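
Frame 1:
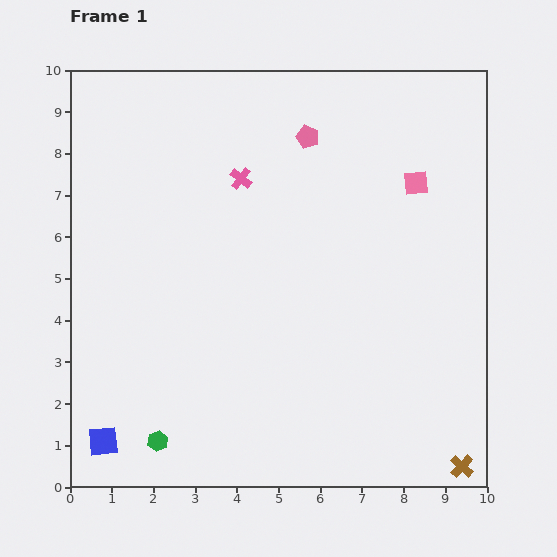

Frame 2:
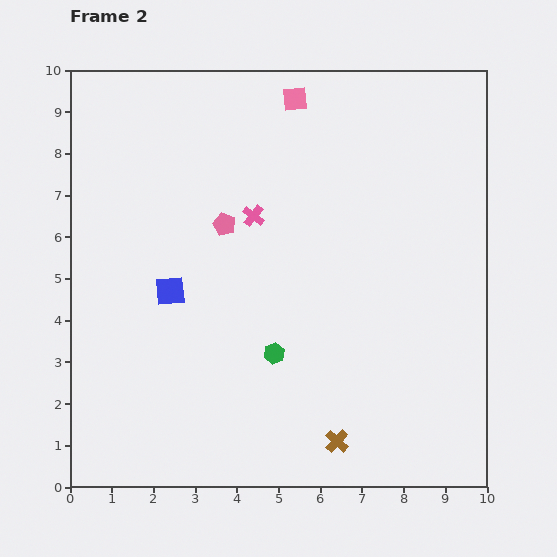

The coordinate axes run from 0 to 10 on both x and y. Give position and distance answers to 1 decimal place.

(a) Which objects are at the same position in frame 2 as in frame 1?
none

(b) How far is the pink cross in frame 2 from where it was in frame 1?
0.9

The pink cross moved from (4.1, 7.4) to (4.4, 6.5), a distance of √(0.3² + 0.9²) ≈ 0.9.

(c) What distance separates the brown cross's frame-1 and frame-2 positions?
3.1

The brown cross moved from (9.4, 0.5) to (6.4, 1.1), a distance of √(3.0² + 0.6²) ≈ 3.1.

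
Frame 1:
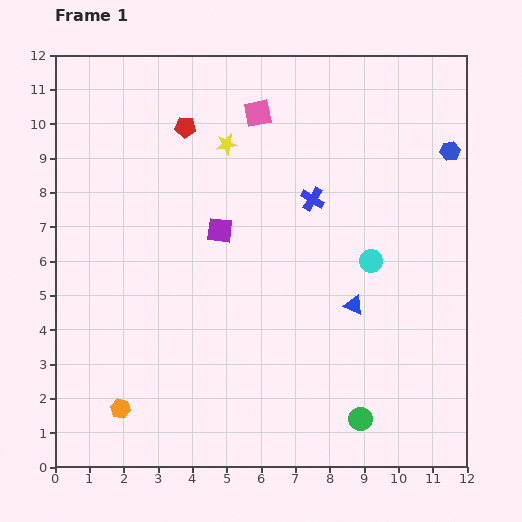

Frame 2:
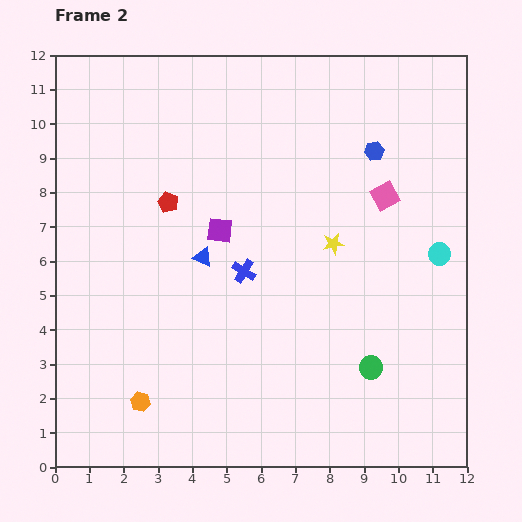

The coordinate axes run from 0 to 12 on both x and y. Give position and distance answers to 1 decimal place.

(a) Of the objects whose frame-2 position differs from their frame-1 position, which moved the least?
the orange hexagon

(moved 0.6)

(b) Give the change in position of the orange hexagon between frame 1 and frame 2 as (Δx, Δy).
(0.6, 0.2)

The orange hexagon was at (1.9, 1.7) in frame 1 and (2.5, 1.9) in frame 2.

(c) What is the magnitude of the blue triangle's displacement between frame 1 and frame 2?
4.6

The blue triangle moved from (8.7, 4.7) to (4.3, 6.1), a distance of √(4.4² + 1.4²) ≈ 4.6.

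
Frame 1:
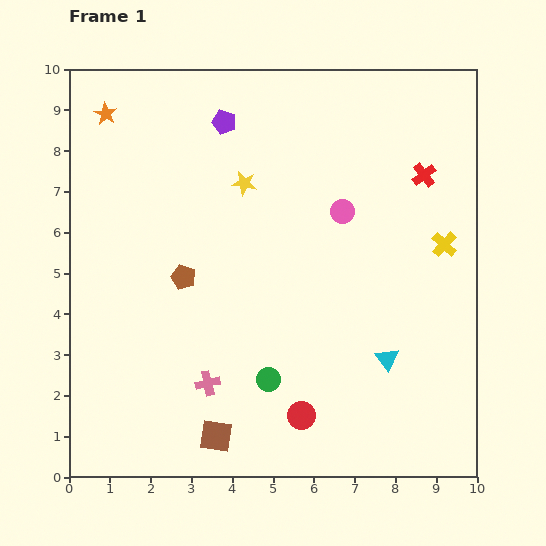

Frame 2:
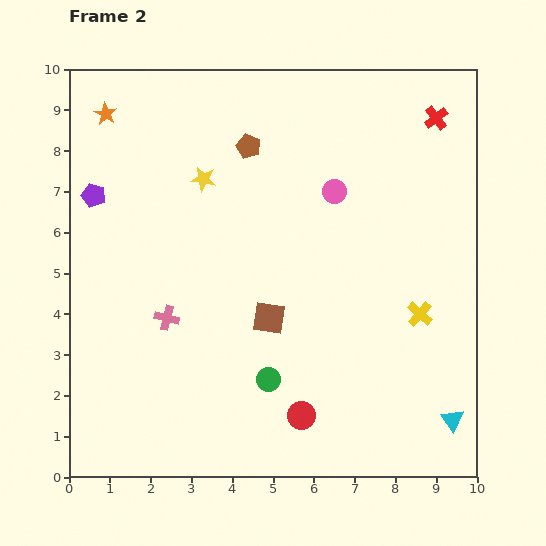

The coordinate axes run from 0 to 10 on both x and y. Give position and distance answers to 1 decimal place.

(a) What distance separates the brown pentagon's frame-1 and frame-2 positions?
3.6

The brown pentagon moved from (2.8, 4.9) to (4.4, 8.1), a distance of √(1.6² + 3.2²) ≈ 3.6.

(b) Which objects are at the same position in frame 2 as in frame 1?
the red circle, the orange star, the green circle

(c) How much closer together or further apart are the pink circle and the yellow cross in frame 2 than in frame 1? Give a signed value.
+1.1

Distance in frame 1: 2.6. Distance in frame 2: 3.7.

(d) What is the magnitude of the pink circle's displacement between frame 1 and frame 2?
0.5

The pink circle moved from (6.7, 6.5) to (6.5, 7.0), a distance of √(0.2² + 0.5²) ≈ 0.5.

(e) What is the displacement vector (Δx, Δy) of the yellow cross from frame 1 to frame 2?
(-0.6, -1.7)

The yellow cross was at (9.2, 5.7) in frame 1 and (8.6, 4.0) in frame 2.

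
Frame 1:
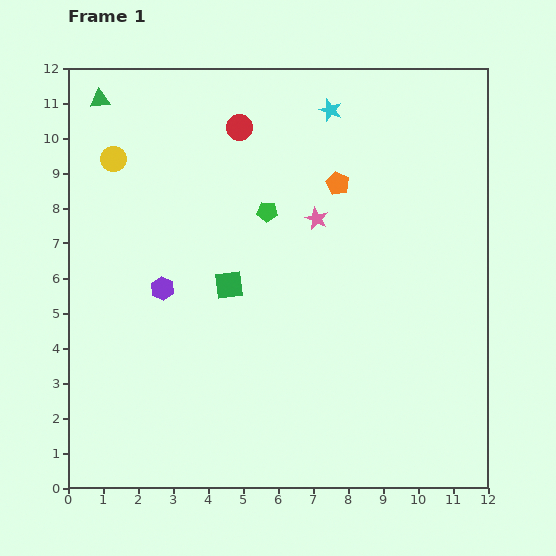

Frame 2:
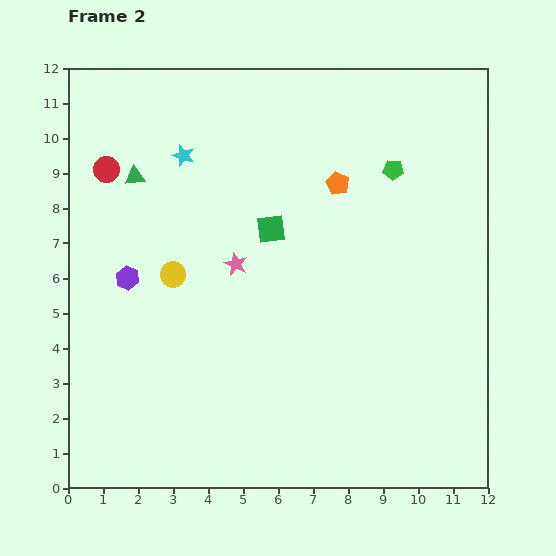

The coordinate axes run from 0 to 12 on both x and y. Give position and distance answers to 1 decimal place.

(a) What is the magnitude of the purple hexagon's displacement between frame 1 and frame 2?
1.0

The purple hexagon moved from (2.7, 5.7) to (1.7, 6.0), a distance of √(1.0² + 0.3²) ≈ 1.0.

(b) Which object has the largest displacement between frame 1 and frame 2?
the cyan star

(moved 4.4; next 4.0)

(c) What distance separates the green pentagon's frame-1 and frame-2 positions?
3.8

The green pentagon moved from (5.7, 7.9) to (9.3, 9.1), a distance of √(3.6² + 1.2²) ≈ 3.8.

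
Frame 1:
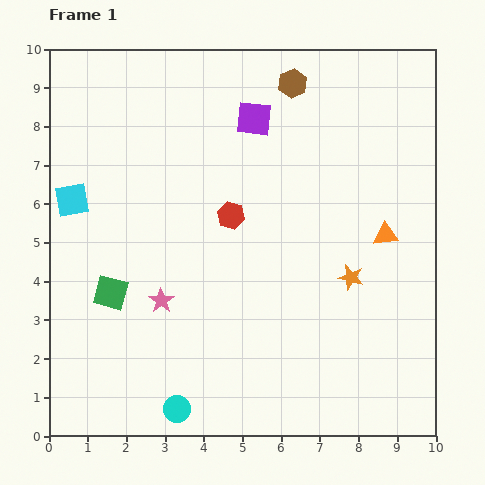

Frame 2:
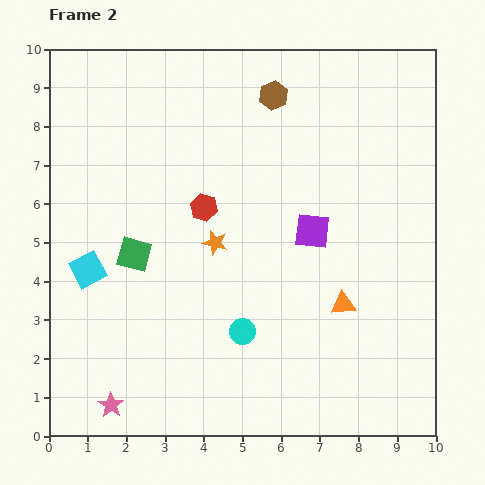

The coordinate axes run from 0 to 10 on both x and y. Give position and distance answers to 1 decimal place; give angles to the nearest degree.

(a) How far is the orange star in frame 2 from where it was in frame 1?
3.6

The orange star moved from (7.8, 4.1) to (4.3, 5.0), a distance of √(3.5² + 0.9²) ≈ 3.6.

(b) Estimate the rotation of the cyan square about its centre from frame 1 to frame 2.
18° counter-clockwise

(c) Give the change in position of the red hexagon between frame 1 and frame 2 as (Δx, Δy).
(-0.7, 0.2)

The red hexagon was at (4.7, 5.7) in frame 1 and (4.0, 5.9) in frame 2.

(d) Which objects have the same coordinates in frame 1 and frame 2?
none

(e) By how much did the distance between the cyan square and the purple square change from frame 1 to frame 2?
+0.8

Distance in frame 1: 5.1. Distance in frame 2: 5.9.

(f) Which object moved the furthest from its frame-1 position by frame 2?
the orange star

(moved 3.6; next 3.3)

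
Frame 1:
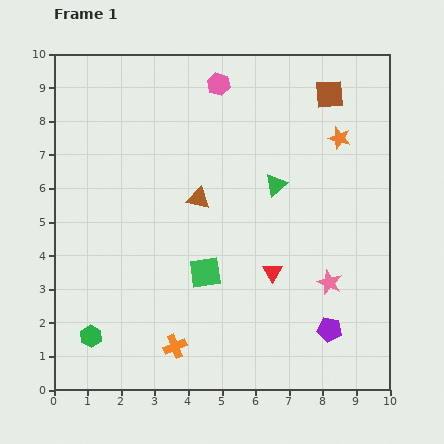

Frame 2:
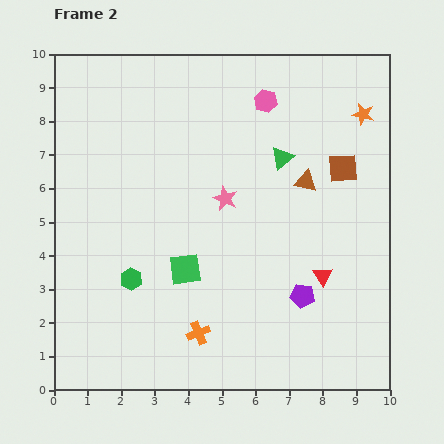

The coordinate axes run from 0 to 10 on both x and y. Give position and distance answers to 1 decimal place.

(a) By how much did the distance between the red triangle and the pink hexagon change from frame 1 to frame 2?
-0.3

Distance in frame 1: 5.8. Distance in frame 2: 5.5.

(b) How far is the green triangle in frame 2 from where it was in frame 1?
0.8

The green triangle moved from (6.6, 6.1) to (6.8, 6.9), a distance of √(0.2² + 0.8²) ≈ 0.8.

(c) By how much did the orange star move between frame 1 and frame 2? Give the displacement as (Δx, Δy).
(0.7, 0.7)

The orange star was at (8.5, 7.5) in frame 1 and (9.2, 8.2) in frame 2.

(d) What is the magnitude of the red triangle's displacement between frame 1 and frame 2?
1.5

The red triangle moved from (6.5, 3.5) to (8.0, 3.4), a distance of √(1.5² + 0.1²) ≈ 1.5.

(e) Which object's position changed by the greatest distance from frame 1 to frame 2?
the pink star

(moved 4.0; next 3.2)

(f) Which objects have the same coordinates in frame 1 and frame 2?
none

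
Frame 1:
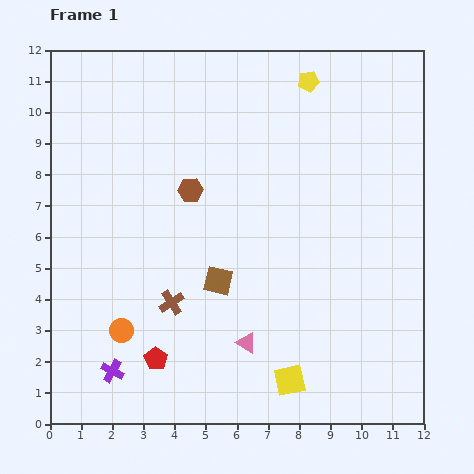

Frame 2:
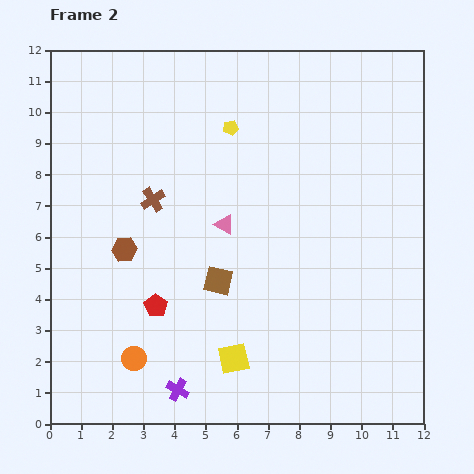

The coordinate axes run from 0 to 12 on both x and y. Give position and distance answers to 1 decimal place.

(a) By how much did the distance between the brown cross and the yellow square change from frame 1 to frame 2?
+1.2

Distance in frame 1: 4.5. Distance in frame 2: 5.7.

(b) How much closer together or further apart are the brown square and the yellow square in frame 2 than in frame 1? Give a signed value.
-1.4

Distance in frame 1: 3.9. Distance in frame 2: 2.5.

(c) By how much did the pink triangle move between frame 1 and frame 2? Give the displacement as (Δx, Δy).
(-0.7, 3.8)

The pink triangle was at (6.3, 2.6) in frame 1 and (5.6, 6.4) in frame 2.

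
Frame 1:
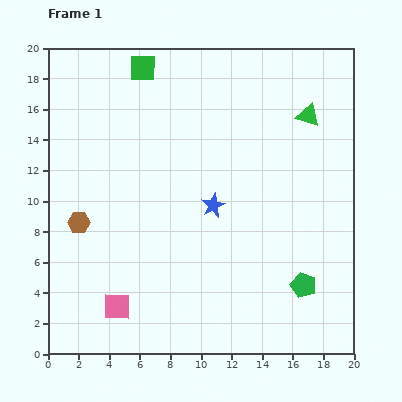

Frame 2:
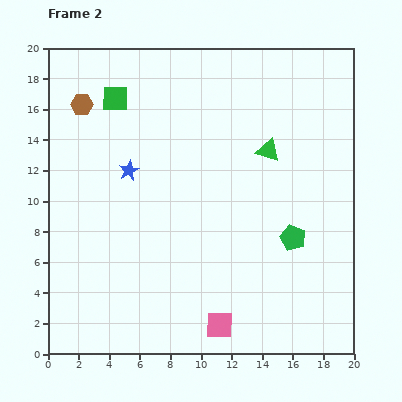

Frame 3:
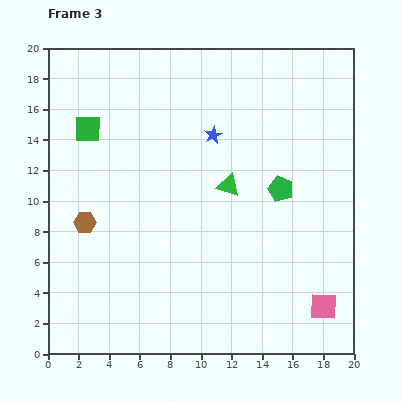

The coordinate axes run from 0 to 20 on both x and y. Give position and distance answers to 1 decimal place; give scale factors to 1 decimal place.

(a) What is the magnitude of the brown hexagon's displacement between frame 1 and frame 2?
7.7

The brown hexagon moved from (2.0, 8.6) to (2.2, 16.3), a distance of √(0.2² + 7.7²) ≈ 7.7.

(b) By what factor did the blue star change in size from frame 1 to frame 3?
0.7×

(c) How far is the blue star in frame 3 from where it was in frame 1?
4.6

The blue star moved from (10.8, 9.7) to (10.8, 14.3), a distance of √(0.0² + 4.6²) ≈ 4.6.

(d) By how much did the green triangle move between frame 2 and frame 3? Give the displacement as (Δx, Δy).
(-2.6, -2.3)

The green triangle was at (14.4, 13.3) in frame 2 and (11.8, 11.0) in frame 3.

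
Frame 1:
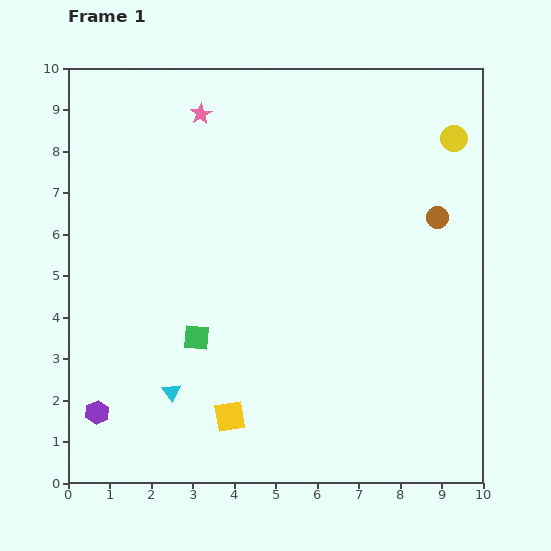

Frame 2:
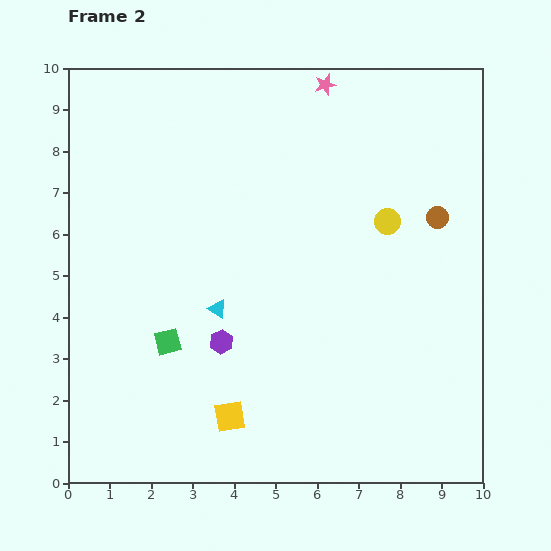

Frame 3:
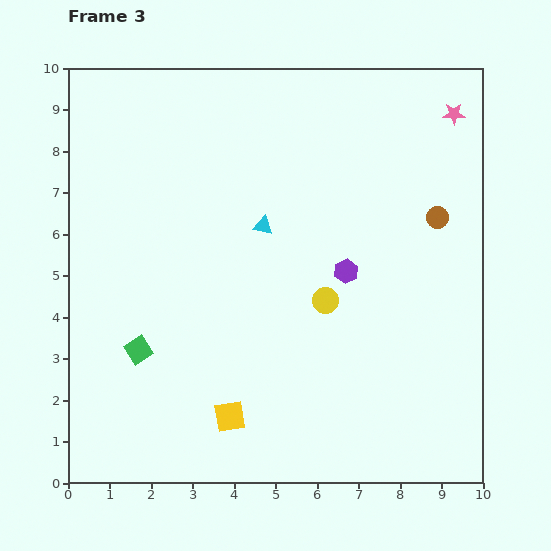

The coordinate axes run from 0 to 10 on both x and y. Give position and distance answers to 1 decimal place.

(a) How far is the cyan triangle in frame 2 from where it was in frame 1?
2.3

The cyan triangle moved from (2.5, 2.2) to (3.6, 4.2), a distance of √(1.1² + 2.0²) ≈ 2.3.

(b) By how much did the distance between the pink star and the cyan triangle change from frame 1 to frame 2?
-0.7

Distance in frame 1: 6.7. Distance in frame 2: 6.0.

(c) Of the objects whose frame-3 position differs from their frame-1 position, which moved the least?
the green square

(moved 1.4)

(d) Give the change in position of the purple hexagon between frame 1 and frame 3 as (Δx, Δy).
(6.0, 3.4)

The purple hexagon was at (0.7, 1.7) in frame 1 and (6.7, 5.1) in frame 3.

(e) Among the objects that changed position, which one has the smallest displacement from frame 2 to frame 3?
the green square

(moved 0.7)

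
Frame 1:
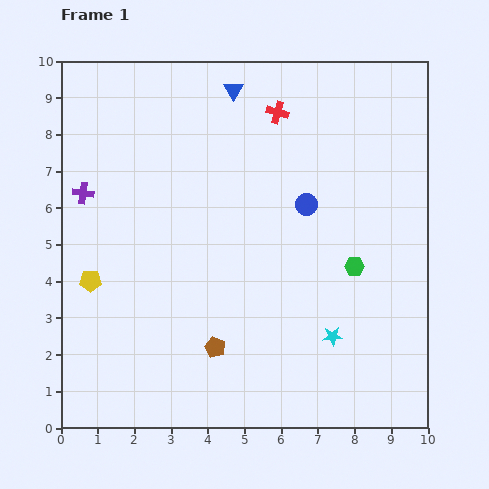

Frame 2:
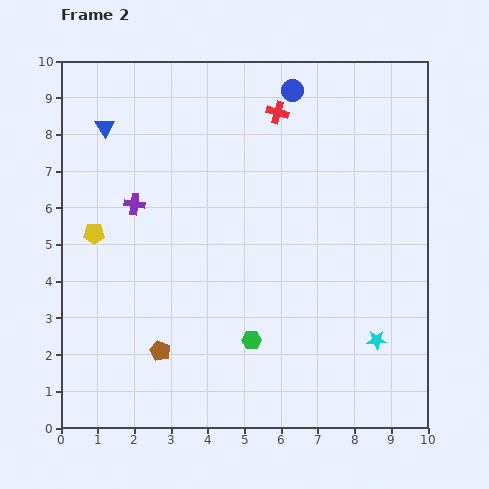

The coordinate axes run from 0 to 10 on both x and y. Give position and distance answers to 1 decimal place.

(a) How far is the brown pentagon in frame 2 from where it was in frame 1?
1.5

The brown pentagon moved from (4.2, 2.2) to (2.7, 2.1), a distance of √(1.5² + 0.1²) ≈ 1.5.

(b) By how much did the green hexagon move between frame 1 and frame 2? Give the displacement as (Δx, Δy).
(-2.8, -2.0)

The green hexagon was at (8.0, 4.4) in frame 1 and (5.2, 2.4) in frame 2.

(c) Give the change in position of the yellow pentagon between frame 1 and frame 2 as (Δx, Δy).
(0.1, 1.3)

The yellow pentagon was at (0.8, 4.0) in frame 1 and (0.9, 5.3) in frame 2.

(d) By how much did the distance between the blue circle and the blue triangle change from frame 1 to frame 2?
+1.5

Distance in frame 1: 3.7. Distance in frame 2: 5.2.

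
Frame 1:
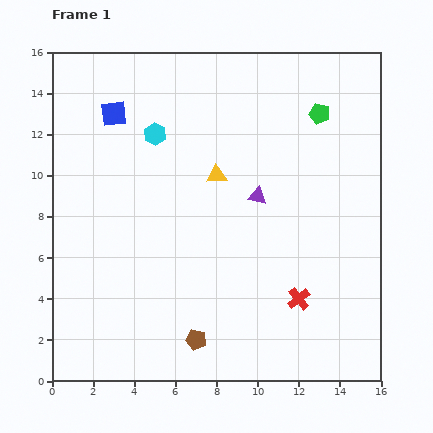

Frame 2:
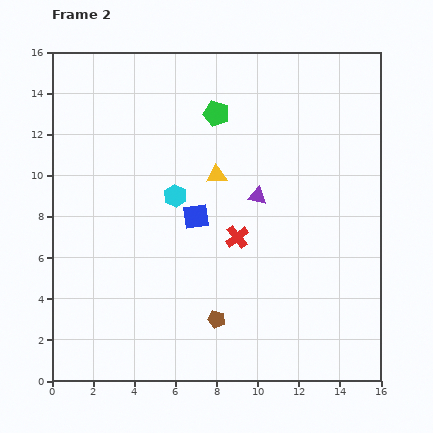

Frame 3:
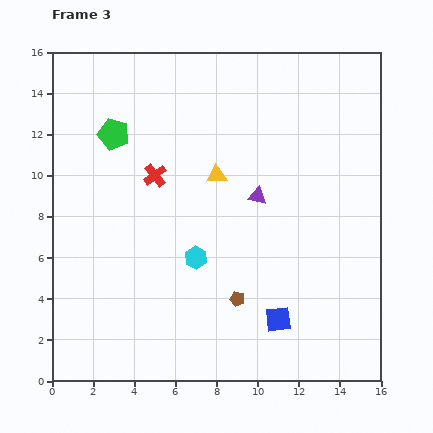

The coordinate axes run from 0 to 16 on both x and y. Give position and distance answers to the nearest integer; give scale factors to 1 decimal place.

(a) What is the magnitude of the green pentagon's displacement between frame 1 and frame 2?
5

The green pentagon moved from (13, 13) to (8, 13), a distance of √(5² + 0²) ≈ 5.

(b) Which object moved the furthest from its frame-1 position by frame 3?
the blue square

(moved 13; next 10)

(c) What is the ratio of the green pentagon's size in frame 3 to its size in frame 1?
1.5×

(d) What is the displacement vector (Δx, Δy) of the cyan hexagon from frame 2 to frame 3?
(1, -3)

The cyan hexagon was at (6, 9) in frame 2 and (7, 6) in frame 3.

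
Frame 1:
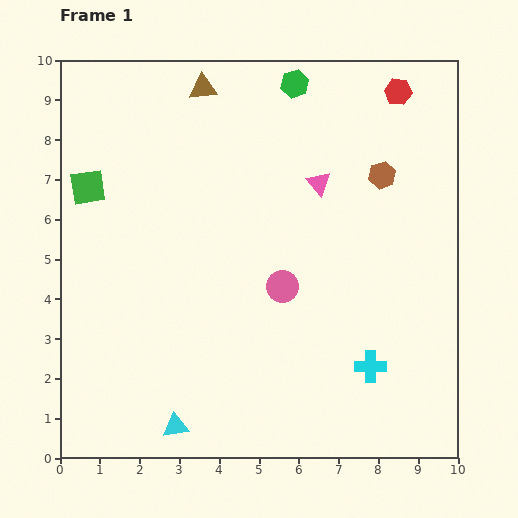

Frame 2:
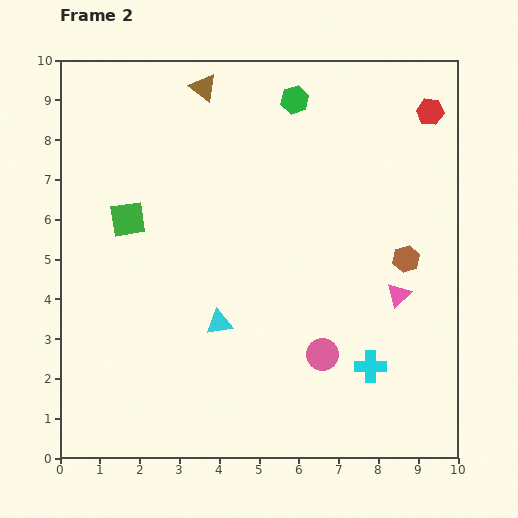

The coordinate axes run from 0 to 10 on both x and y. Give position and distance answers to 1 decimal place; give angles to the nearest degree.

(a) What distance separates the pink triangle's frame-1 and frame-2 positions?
3.4

The pink triangle moved from (6.5, 6.9) to (8.5, 4.1), a distance of √(2.0² + 2.8²) ≈ 3.4.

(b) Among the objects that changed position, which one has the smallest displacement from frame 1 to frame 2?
the green hexagon

(moved 0.4)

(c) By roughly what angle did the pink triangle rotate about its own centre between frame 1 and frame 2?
29° clockwise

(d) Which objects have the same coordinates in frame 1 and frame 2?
the cyan cross, the brown triangle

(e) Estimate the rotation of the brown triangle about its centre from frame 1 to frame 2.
42° clockwise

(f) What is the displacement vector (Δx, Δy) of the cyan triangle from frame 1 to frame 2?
(1.1, 2.6)

The cyan triangle was at (2.9, 0.8) in frame 1 and (4.0, 3.4) in frame 2.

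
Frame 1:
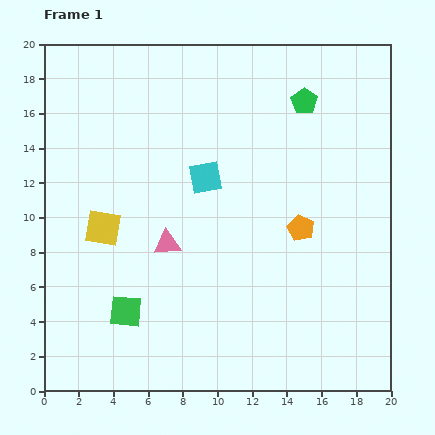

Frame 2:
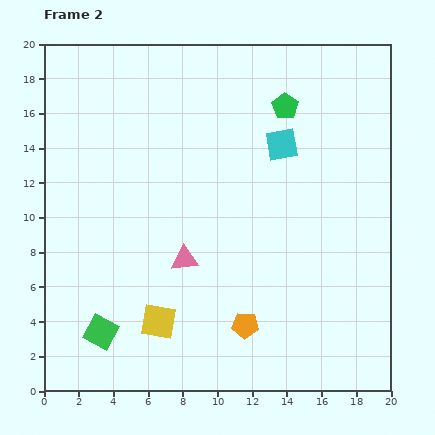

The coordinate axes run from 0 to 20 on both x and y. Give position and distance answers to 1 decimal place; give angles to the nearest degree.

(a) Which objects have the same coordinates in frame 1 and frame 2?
none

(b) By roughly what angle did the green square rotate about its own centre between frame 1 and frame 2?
23° clockwise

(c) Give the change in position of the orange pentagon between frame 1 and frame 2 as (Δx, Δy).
(-3.2, -5.6)

The orange pentagon was at (14.8, 9.4) in frame 1 and (11.6, 3.8) in frame 2.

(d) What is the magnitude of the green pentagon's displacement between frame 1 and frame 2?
1.1

The green pentagon moved from (15.0, 16.7) to (13.9, 16.4), a distance of √(1.1² + 0.3²) ≈ 1.1.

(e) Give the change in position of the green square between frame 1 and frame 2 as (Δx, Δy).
(-1.4, -1.2)

The green square was at (4.7, 4.6) in frame 1 and (3.3, 3.4) in frame 2.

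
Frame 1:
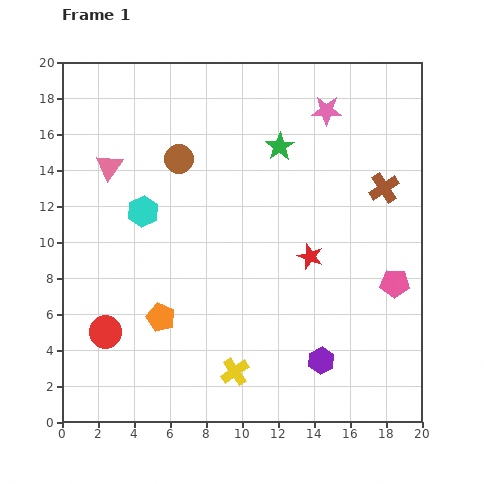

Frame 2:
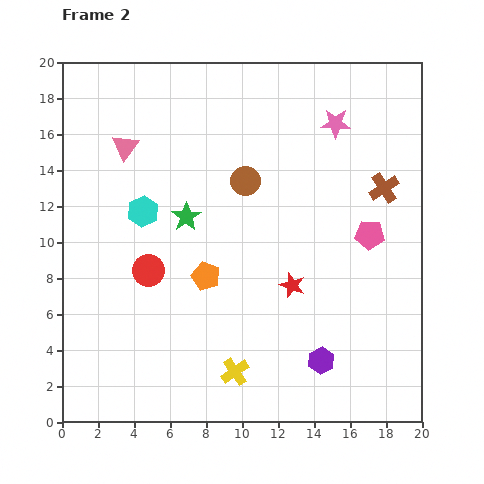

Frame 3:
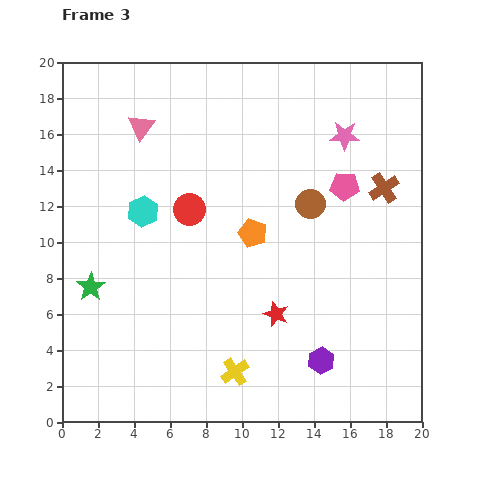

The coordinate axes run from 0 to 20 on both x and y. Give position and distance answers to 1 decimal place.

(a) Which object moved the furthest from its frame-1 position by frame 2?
the green star

(moved 6.5; next 4.2)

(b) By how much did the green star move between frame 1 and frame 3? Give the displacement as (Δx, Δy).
(-10.5, -7.8)

The green star was at (12.1, 15.3) in frame 1 and (1.6, 7.5) in frame 3.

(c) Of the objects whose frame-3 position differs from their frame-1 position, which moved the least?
the pink star

(moved 1.7)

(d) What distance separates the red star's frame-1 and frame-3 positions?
3.7

The red star moved from (13.8, 9.2) to (11.9, 6.0), a distance of √(1.9² + 3.2²) ≈ 3.7.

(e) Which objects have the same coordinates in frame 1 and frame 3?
the yellow cross, the cyan hexagon, the brown cross, the purple hexagon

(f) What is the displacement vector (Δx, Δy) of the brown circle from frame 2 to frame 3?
(3.6, -1.3)

The brown circle was at (10.2, 13.4) in frame 2 and (13.8, 12.1) in frame 3.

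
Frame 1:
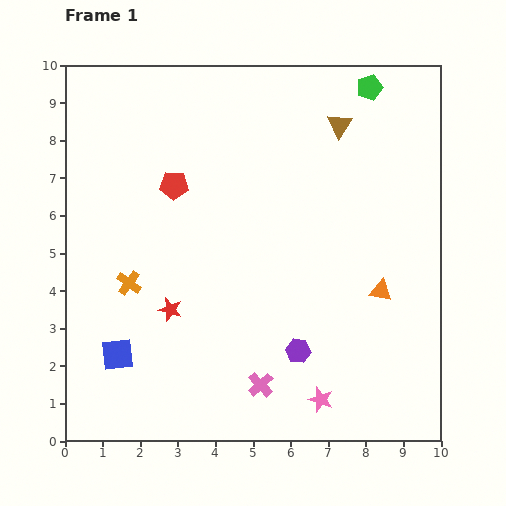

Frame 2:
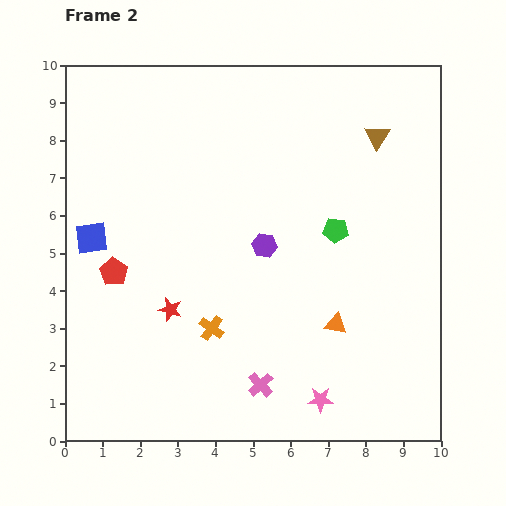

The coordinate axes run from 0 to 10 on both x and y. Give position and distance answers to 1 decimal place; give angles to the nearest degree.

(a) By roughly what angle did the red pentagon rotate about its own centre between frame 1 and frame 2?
28° clockwise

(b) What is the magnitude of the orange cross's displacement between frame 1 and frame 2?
2.5

The orange cross moved from (1.7, 4.2) to (3.9, 3.0), a distance of √(2.2² + 1.2²) ≈ 2.5.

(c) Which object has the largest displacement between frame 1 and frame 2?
the green pentagon

(moved 3.9; next 3.2)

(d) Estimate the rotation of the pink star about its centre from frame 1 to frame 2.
17° counter-clockwise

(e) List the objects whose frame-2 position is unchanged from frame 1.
the pink cross, the pink star, the red star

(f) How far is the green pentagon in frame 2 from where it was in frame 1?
3.9

The green pentagon moved from (8.1, 9.4) to (7.2, 5.6), a distance of √(0.9² + 3.8²) ≈ 3.9.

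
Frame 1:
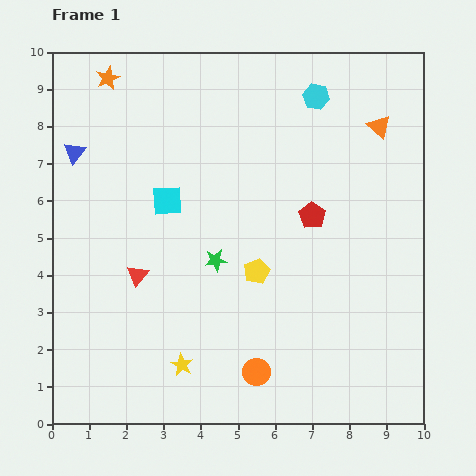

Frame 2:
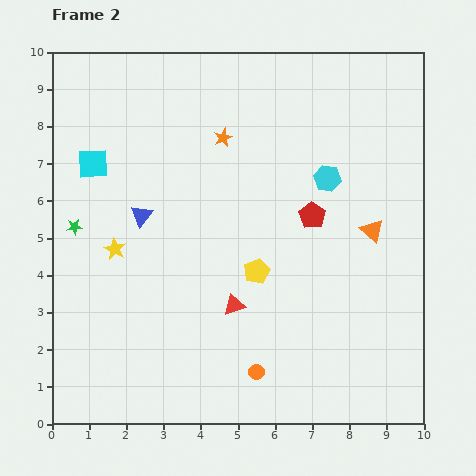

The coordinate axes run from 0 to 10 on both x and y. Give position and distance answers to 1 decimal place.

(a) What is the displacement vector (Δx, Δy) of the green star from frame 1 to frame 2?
(-3.8, 0.9)

The green star was at (4.4, 4.4) in frame 1 and (0.6, 5.3) in frame 2.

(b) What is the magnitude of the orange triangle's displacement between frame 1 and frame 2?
2.8

The orange triangle moved from (8.8, 8.0) to (8.6, 5.2), a distance of √(0.2² + 2.8²) ≈ 2.8.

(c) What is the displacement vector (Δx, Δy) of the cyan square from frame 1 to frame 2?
(-2.0, 1.0)

The cyan square was at (3.1, 6.0) in frame 1 and (1.1, 7.0) in frame 2.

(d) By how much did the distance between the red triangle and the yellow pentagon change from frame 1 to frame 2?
-2.1

Distance in frame 1: 3.2. Distance in frame 2: 1.1.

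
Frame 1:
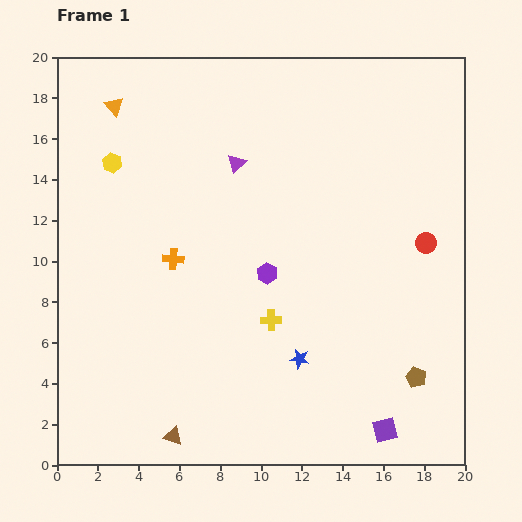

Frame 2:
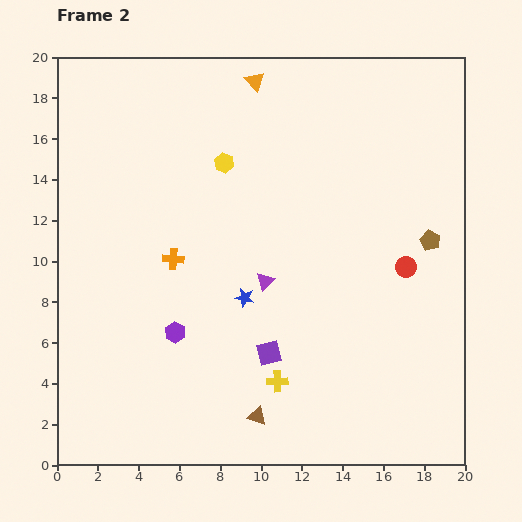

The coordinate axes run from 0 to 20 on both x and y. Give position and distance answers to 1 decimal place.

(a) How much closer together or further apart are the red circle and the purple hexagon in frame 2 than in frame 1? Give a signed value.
+3.8

Distance in frame 1: 7.9. Distance in frame 2: 11.7.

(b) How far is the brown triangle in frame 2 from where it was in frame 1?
4.2

The brown triangle moved from (5.7, 1.4) to (9.8, 2.4), a distance of √(4.1² + 1.0²) ≈ 4.2.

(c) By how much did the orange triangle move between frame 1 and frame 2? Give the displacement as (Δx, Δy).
(6.9, 1.2)

The orange triangle was at (2.8, 17.6) in frame 1 and (9.7, 18.8) in frame 2.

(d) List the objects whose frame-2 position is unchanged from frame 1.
the orange cross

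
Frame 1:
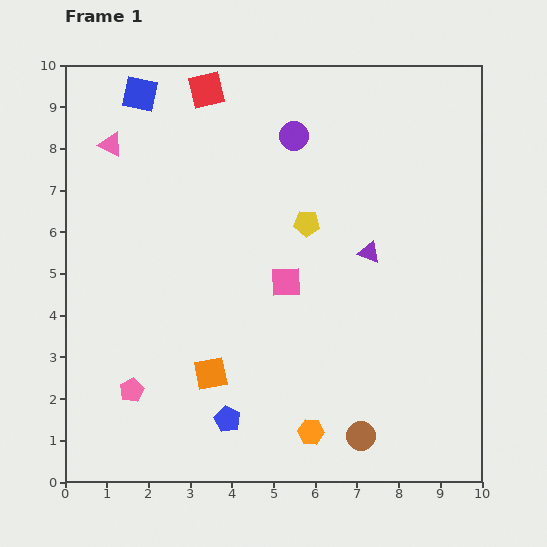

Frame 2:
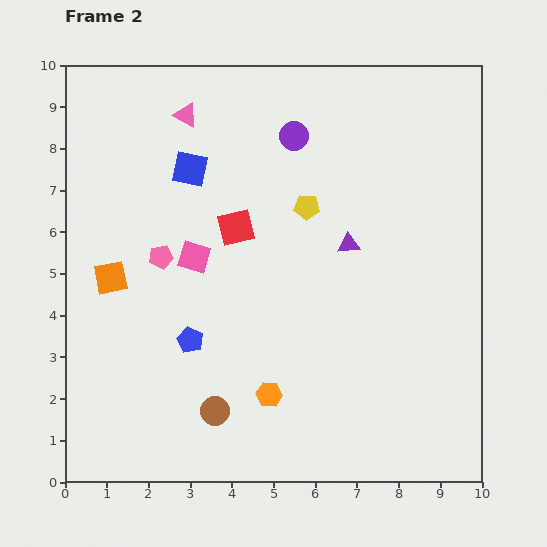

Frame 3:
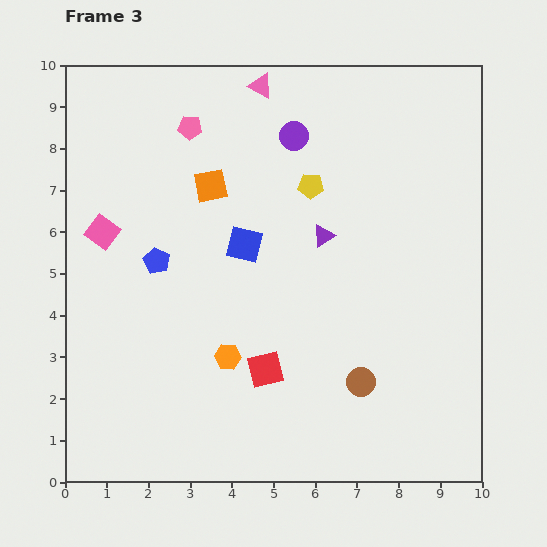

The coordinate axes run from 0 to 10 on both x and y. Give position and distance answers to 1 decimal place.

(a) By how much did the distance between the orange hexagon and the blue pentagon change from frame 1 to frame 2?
+0.3

Distance in frame 1: 2.0. Distance in frame 2: 2.3.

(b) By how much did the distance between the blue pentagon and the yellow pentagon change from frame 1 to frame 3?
-1.0

Distance in frame 1: 5.1. Distance in frame 3: 4.1.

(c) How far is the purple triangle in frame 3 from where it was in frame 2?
0.6

The purple triangle moved from (6.8, 5.7) to (6.2, 5.9), a distance of √(0.6² + 0.2²) ≈ 0.6.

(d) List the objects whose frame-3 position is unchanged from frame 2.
the purple circle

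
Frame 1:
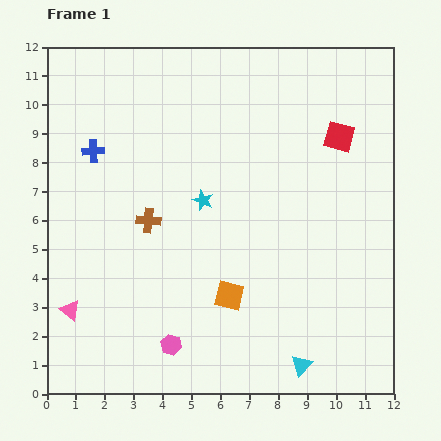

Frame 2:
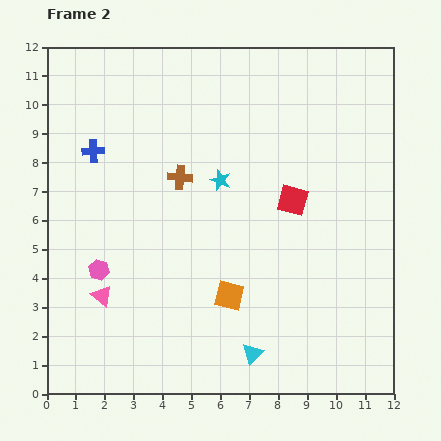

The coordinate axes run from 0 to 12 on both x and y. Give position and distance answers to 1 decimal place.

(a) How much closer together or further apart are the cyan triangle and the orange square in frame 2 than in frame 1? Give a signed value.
-1.3

Distance in frame 1: 3.5. Distance in frame 2: 2.2.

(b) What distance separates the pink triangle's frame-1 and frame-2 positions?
1.2

The pink triangle moved from (0.8, 2.9) to (1.9, 3.4), a distance of √(1.1² + 0.5²) ≈ 1.2.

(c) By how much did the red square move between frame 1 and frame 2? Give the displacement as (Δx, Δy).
(-1.6, -2.2)

The red square was at (10.1, 8.9) in frame 1 and (8.5, 6.7) in frame 2.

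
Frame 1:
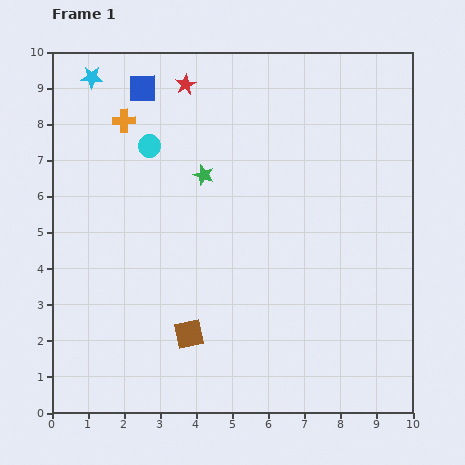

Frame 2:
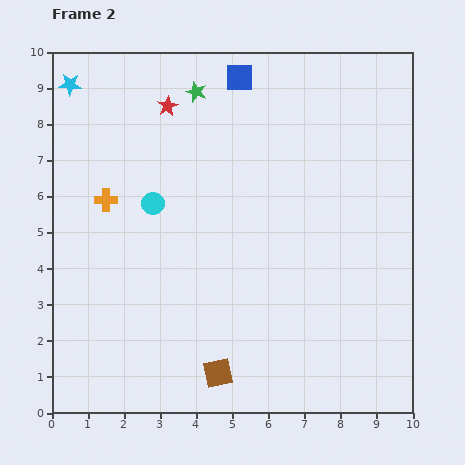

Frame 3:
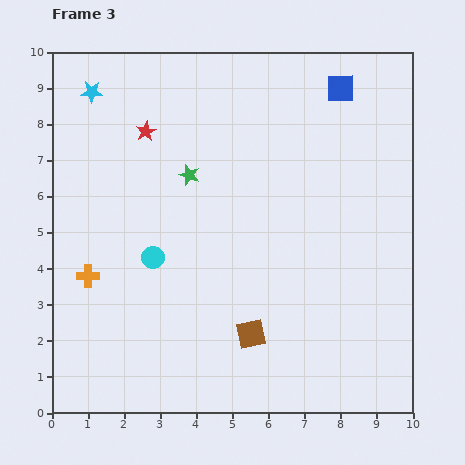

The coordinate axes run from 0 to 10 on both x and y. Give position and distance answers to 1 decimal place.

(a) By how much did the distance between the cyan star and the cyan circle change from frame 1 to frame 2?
+1.5

Distance in frame 1: 2.5. Distance in frame 2: 4.0.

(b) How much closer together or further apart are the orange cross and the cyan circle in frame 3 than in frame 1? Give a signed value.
+0.9

Distance in frame 1: 1.0. Distance in frame 3: 1.9.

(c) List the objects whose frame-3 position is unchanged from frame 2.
none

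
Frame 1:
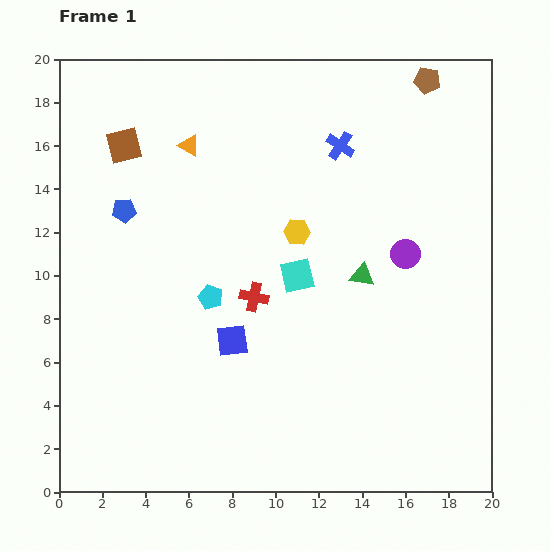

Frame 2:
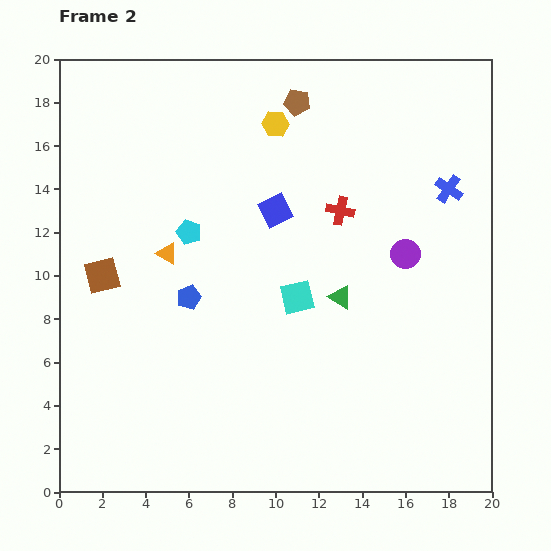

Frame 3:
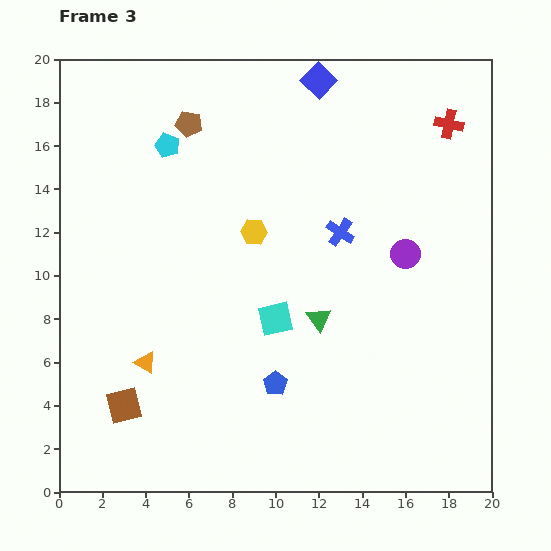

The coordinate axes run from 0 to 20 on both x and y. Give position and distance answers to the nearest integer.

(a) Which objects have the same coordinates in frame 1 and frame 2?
the purple circle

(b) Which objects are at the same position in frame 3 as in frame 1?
the purple circle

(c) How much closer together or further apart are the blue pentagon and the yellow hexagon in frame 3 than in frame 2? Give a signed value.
-2

Distance in frame 2: 9. Distance in frame 3: 7.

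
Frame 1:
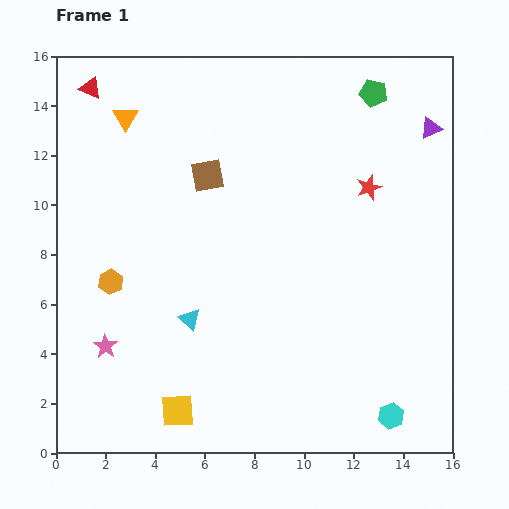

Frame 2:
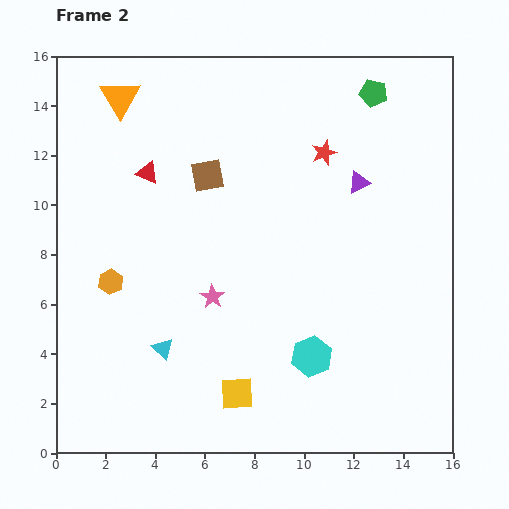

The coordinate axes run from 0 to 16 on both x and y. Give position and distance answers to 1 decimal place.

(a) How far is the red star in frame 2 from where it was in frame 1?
2.3

The red star moved from (12.6, 10.7) to (10.8, 12.1), a distance of √(1.8² + 1.4²) ≈ 2.3.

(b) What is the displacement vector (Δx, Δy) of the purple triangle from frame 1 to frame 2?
(-2.9, -2.2)

The purple triangle was at (15.1, 13.1) in frame 1 and (12.2, 10.9) in frame 2.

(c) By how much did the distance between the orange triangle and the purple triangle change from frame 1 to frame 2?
-2.1

Distance in frame 1: 12.3. Distance in frame 2: 10.2.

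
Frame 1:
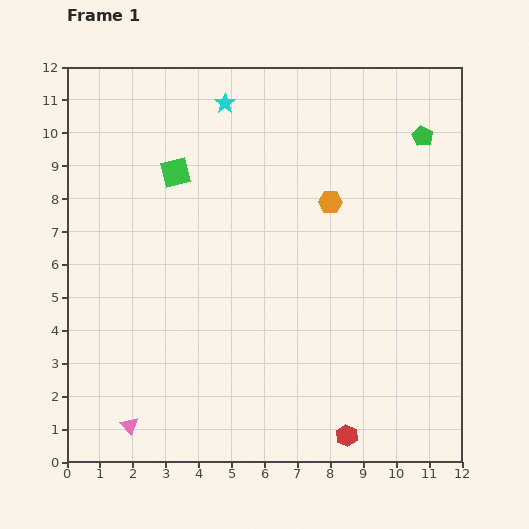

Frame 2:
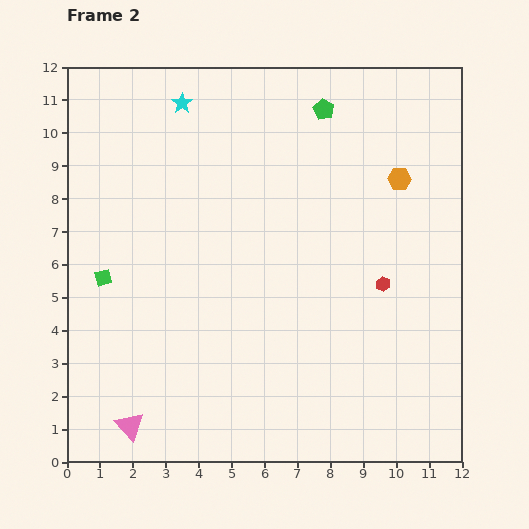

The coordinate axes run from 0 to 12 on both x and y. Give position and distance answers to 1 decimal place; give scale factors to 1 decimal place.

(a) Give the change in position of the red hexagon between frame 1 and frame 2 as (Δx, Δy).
(1.1, 4.6)

The red hexagon was at (8.5, 0.8) in frame 1 and (9.6, 5.4) in frame 2.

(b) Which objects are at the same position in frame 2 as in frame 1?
the pink triangle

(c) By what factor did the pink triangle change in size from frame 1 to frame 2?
1.7×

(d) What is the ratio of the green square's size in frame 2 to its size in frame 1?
0.6×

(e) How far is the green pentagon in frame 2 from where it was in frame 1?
3.1

The green pentagon moved from (10.8, 9.9) to (7.8, 10.7), a distance of √(3.0² + 0.8²) ≈ 3.1.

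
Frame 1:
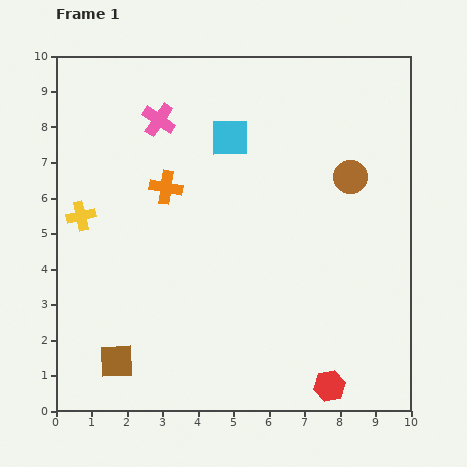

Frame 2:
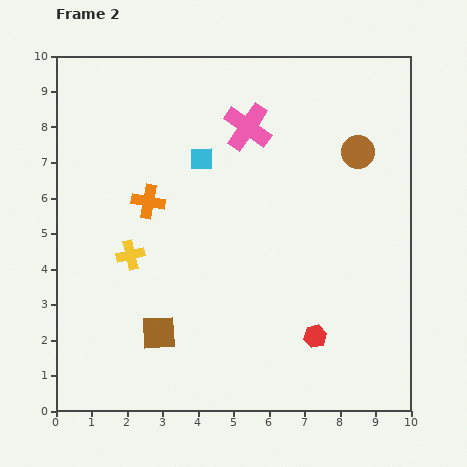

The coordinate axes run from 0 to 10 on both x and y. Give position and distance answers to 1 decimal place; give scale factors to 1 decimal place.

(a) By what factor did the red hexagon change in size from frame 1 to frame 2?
0.7×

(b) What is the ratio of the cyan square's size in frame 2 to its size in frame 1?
0.6×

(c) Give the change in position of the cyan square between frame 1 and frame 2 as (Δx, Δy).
(-0.8, -0.6)

The cyan square was at (4.9, 7.7) in frame 1 and (4.1, 7.1) in frame 2.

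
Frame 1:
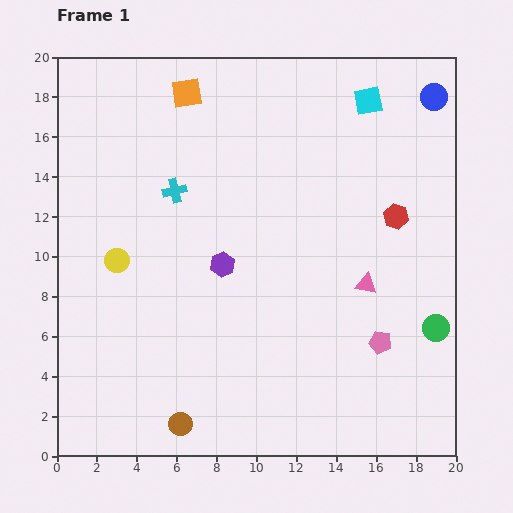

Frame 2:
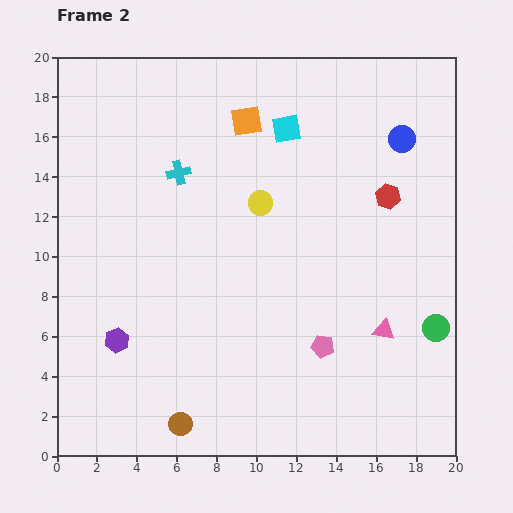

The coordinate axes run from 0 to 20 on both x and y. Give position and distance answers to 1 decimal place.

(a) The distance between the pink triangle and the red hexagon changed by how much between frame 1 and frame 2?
+3.0

Distance in frame 1: 3.7. Distance in frame 2: 6.7.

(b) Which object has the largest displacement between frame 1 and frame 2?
the yellow circle

(moved 7.8; next 6.5)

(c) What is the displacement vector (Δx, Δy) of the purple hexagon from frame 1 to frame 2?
(-5.3, -3.8)

The purple hexagon was at (8.3, 9.6) in frame 1 and (3.0, 5.8) in frame 2.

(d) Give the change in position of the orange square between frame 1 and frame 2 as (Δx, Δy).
(3.0, -1.4)

The orange square was at (6.5, 18.2) in frame 1 and (9.5, 16.8) in frame 2.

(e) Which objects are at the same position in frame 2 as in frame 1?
the brown circle, the green circle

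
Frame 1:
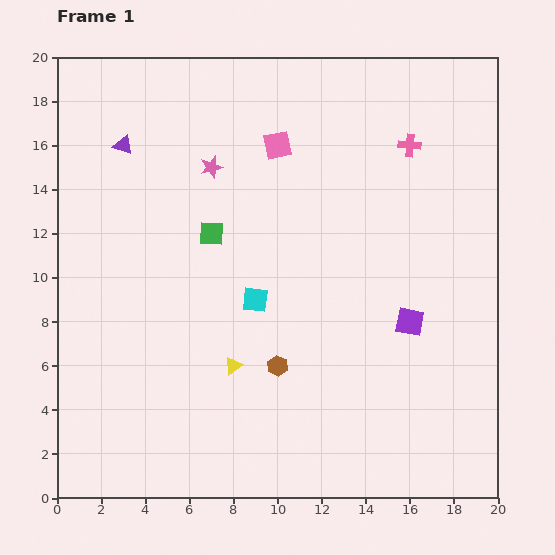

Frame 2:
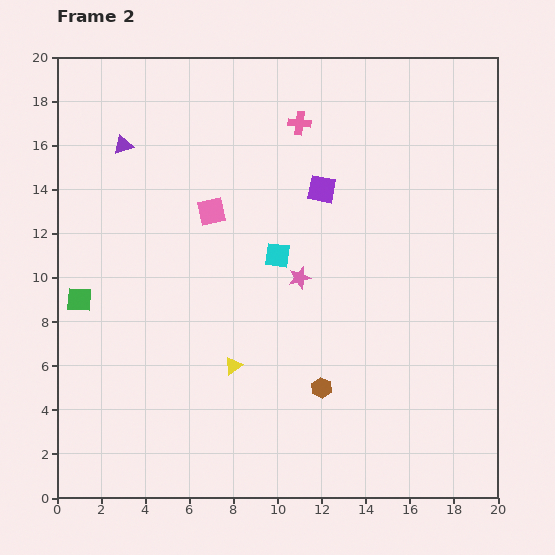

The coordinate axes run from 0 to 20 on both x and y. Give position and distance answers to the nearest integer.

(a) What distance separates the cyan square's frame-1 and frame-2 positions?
2

The cyan square moved from (9, 9) to (10, 11), a distance of √(1² + 2²) ≈ 2.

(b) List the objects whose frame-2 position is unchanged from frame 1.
the purple triangle, the yellow triangle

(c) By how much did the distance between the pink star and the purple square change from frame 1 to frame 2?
-7

Distance in frame 1: 11. Distance in frame 2: 4.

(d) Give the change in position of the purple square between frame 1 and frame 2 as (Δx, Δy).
(-4, 6)

The purple square was at (16, 8) in frame 1 and (12, 14) in frame 2.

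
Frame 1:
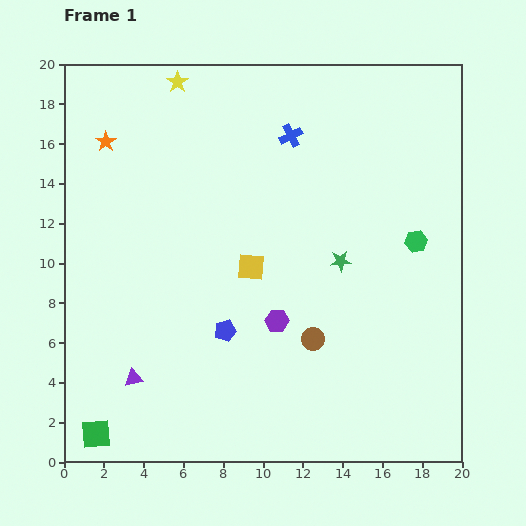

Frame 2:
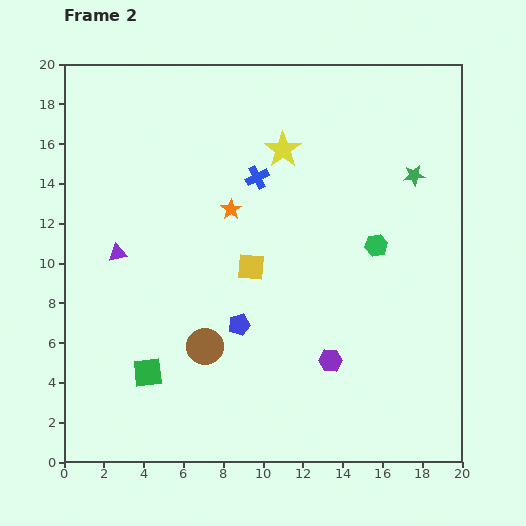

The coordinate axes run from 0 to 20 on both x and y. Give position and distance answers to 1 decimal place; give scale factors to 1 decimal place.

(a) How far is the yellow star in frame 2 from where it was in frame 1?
6.3

The yellow star moved from (5.7, 19.1) to (11.0, 15.7), a distance of √(5.3² + 3.4²) ≈ 6.3.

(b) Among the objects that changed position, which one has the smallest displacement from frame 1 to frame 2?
the blue pentagon

(moved 0.8)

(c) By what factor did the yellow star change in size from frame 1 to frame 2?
1.7×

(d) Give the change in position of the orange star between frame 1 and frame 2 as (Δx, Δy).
(6.3, -3.4)

The orange star was at (2.1, 16.1) in frame 1 and (8.4, 12.7) in frame 2.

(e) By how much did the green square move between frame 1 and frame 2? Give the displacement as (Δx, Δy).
(2.6, 3.1)

The green square was at (1.6, 1.4) in frame 1 and (4.2, 4.5) in frame 2.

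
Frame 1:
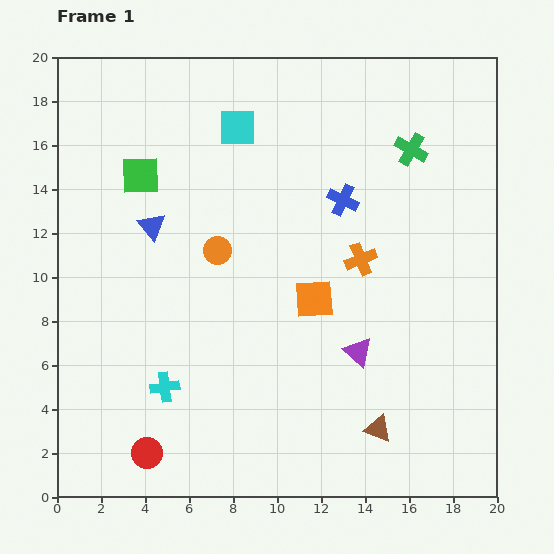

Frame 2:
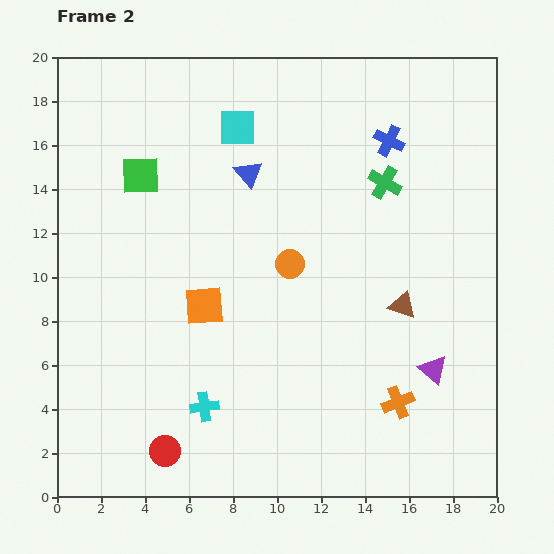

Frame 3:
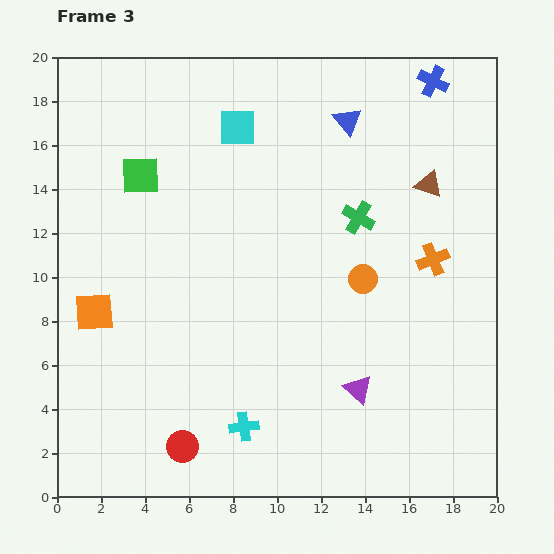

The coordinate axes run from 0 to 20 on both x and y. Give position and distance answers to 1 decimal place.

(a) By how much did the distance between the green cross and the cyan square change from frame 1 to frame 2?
-0.8

Distance in frame 1: 8.0. Distance in frame 2: 7.2.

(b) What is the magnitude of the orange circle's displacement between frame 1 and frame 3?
6.7

The orange circle moved from (7.3, 11.2) to (13.9, 9.9), a distance of √(6.6² + 1.3²) ≈ 6.7.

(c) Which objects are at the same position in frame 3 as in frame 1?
the cyan square, the green square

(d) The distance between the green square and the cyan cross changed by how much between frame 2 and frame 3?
+1.4

Distance in frame 2: 10.9. Distance in frame 3: 12.3.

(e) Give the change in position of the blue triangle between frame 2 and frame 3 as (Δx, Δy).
(4.5, 2.4)

The blue triangle was at (8.7, 14.7) in frame 2 and (13.2, 17.1) in frame 3.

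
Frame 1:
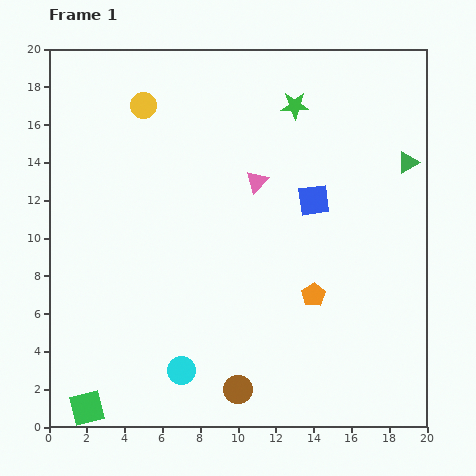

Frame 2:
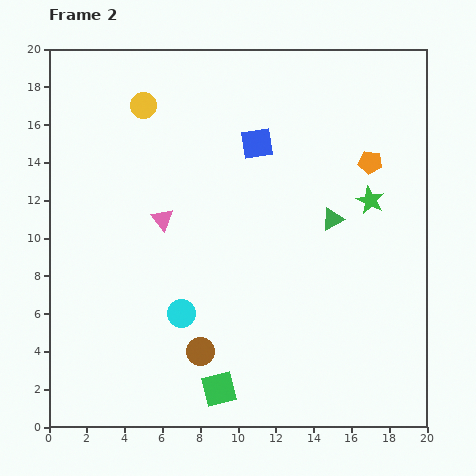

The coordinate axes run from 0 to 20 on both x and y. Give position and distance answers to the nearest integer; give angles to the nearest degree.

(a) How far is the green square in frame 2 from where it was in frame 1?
7

The green square moved from (2, 1) to (9, 2), a distance of √(7² + 1²) ≈ 7.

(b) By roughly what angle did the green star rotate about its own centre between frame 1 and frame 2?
27° clockwise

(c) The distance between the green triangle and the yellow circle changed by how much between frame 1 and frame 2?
-2

Distance in frame 1: 14. Distance in frame 2: 12.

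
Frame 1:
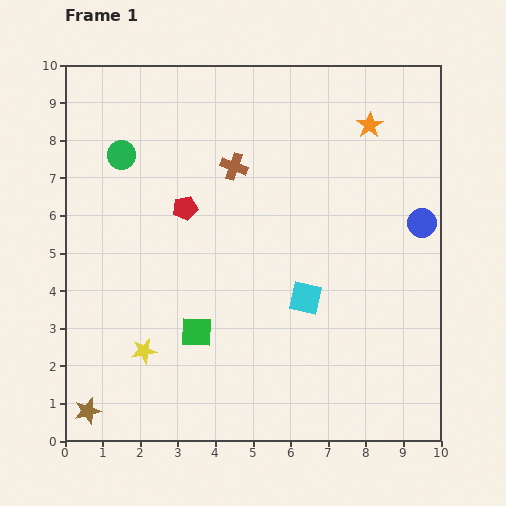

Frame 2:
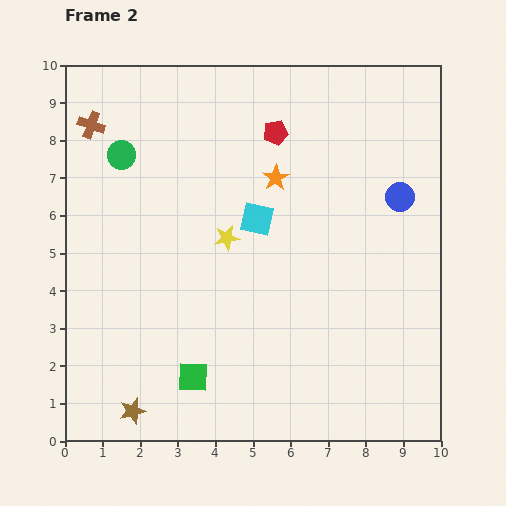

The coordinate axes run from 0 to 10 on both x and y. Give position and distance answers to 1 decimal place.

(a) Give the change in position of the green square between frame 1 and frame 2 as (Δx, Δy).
(-0.1, -1.2)

The green square was at (3.5, 2.9) in frame 1 and (3.4, 1.7) in frame 2.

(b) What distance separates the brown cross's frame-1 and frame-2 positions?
4.0

The brown cross moved from (4.5, 7.3) to (0.7, 8.4), a distance of √(3.8² + 1.1²) ≈ 4.0.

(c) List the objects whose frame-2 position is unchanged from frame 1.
the green circle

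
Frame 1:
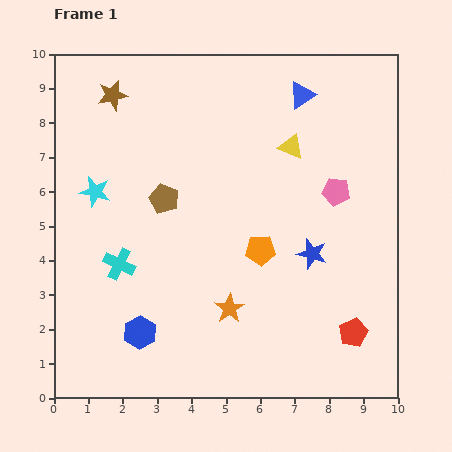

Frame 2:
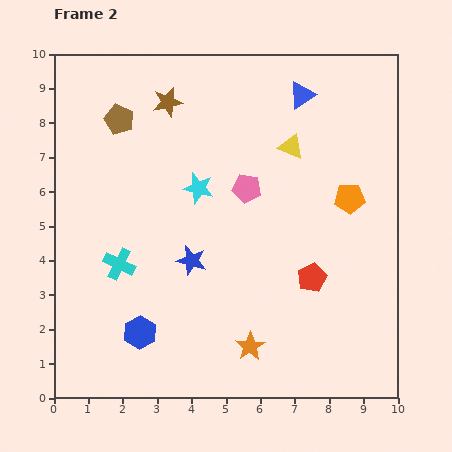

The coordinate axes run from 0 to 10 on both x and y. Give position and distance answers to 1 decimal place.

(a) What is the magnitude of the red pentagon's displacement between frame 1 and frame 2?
2.0

The red pentagon moved from (8.7, 1.9) to (7.5, 3.5), a distance of √(1.2² + 1.6²) ≈ 2.0.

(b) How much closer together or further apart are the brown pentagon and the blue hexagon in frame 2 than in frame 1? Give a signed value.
+2.2

Distance in frame 1: 4.0. Distance in frame 2: 6.2.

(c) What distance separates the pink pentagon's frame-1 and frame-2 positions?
2.6

The pink pentagon moved from (8.2, 6.0) to (5.6, 6.1), a distance of √(2.6² + 0.1²) ≈ 2.6.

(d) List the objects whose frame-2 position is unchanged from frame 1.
the cyan cross, the blue hexagon, the blue triangle, the yellow triangle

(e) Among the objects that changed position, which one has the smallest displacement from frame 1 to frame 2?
the orange star

(moved 1.3)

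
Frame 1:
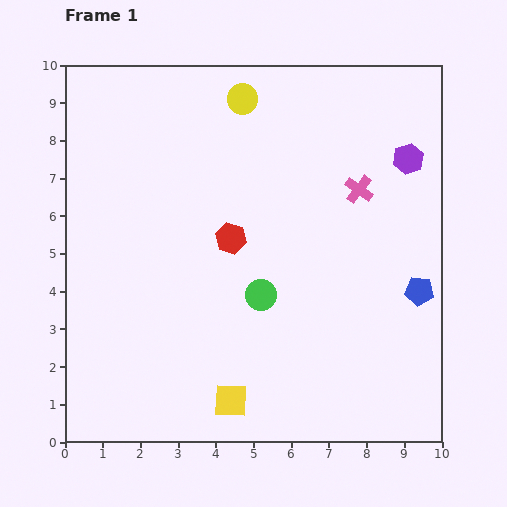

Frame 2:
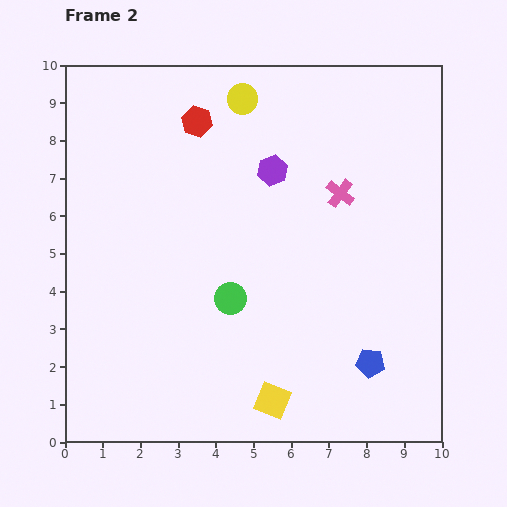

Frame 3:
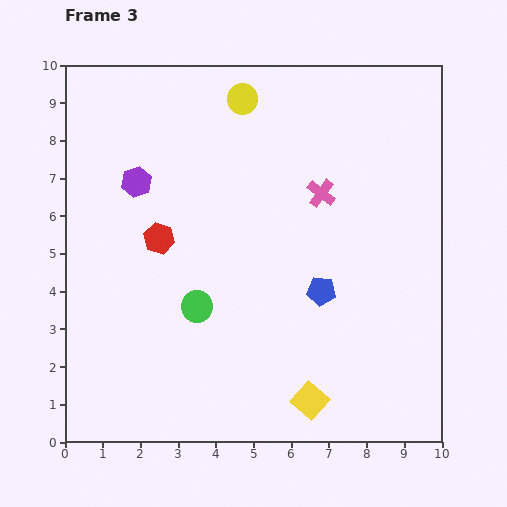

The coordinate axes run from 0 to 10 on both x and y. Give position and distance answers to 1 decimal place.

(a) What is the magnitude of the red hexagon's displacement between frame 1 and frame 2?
3.2

The red hexagon moved from (4.4, 5.4) to (3.5, 8.5), a distance of √(0.9² + 3.1²) ≈ 3.2.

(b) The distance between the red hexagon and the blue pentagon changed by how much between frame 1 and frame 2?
+2.7

Distance in frame 1: 5.2. Distance in frame 2: 7.9.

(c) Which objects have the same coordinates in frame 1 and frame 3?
the yellow circle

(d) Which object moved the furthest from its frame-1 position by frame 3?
the purple hexagon

(moved 7.2; next 2.6)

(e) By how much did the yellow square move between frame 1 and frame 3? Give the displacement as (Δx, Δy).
(2.1, 0.0)

The yellow square was at (4.4, 1.1) in frame 1 and (6.5, 1.1) in frame 3.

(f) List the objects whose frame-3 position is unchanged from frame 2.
the yellow circle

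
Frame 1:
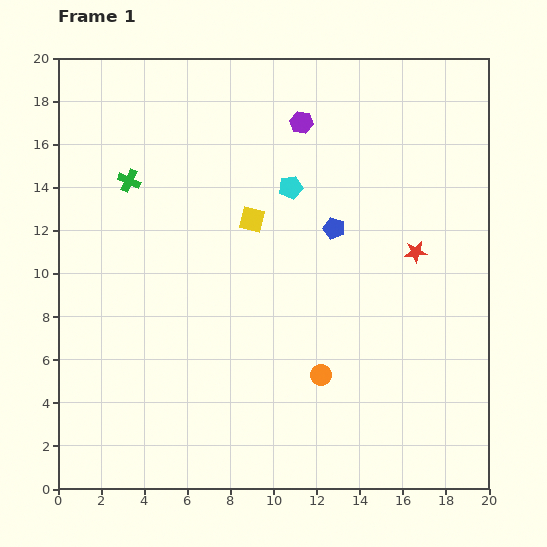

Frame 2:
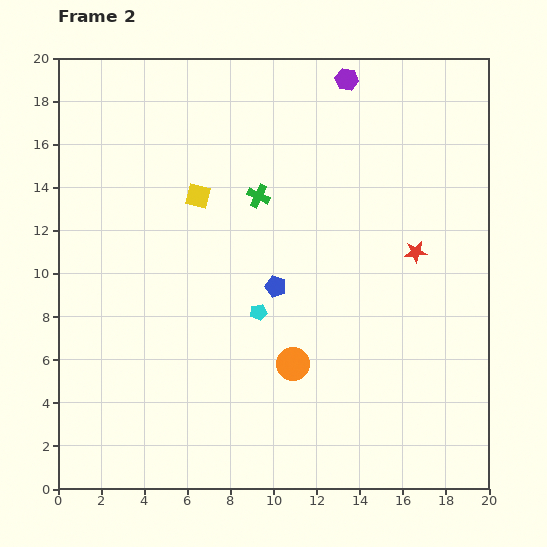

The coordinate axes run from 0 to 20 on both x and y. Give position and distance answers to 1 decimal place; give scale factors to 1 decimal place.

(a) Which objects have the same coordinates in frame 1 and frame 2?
the red star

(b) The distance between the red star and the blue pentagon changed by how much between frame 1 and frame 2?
+2.7

Distance in frame 1: 4.0. Distance in frame 2: 6.7.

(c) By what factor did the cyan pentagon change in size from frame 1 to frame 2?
0.7×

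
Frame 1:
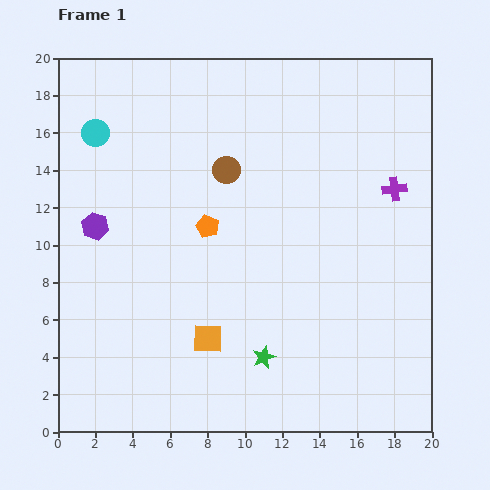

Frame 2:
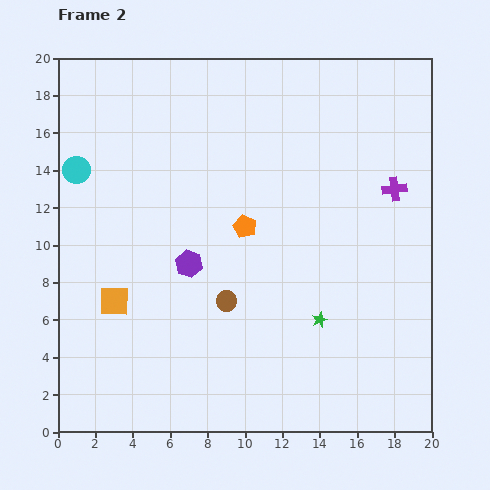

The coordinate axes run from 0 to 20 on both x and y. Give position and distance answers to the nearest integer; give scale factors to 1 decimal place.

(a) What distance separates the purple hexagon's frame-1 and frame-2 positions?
5

The purple hexagon moved from (2, 11) to (7, 9), a distance of √(5² + 2²) ≈ 5.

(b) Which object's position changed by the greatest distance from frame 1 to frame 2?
the brown circle

(moved 7; next 5)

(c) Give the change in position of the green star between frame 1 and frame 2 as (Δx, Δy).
(3, 2)

The green star was at (11, 4) in frame 1 and (14, 6) in frame 2.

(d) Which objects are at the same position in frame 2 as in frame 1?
the purple cross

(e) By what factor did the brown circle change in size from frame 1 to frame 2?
0.7×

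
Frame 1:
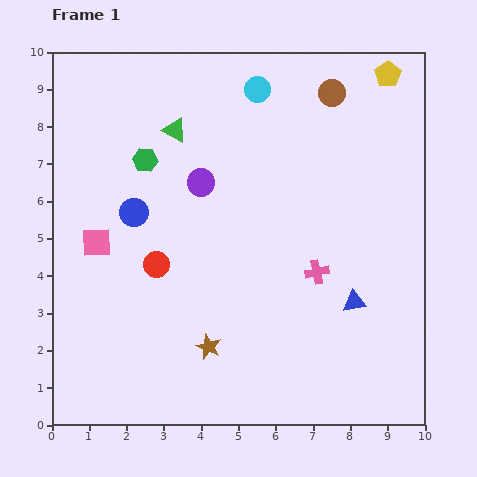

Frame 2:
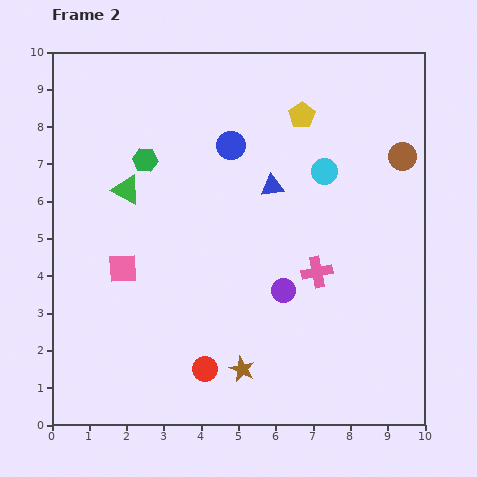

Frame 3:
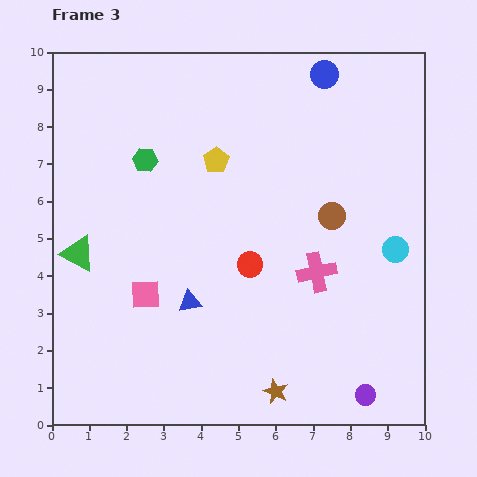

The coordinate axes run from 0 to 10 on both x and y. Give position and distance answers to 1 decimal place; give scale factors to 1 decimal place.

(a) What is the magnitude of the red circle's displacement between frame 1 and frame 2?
3.1

The red circle moved from (2.8, 4.3) to (4.1, 1.5), a distance of √(1.3² + 2.8²) ≈ 3.1.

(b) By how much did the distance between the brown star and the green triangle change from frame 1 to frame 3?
+0.6

Distance in frame 1: 5.9. Distance in frame 3: 6.5.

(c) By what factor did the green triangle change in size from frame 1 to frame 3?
1.5×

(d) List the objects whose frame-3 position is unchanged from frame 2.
the pink cross, the green hexagon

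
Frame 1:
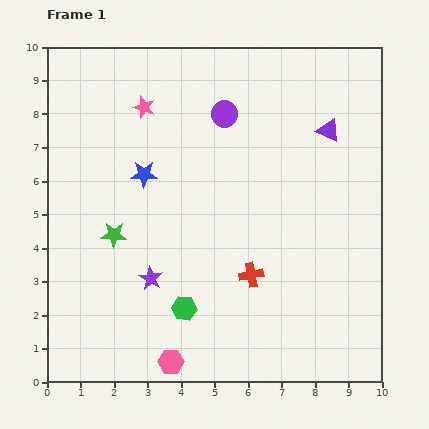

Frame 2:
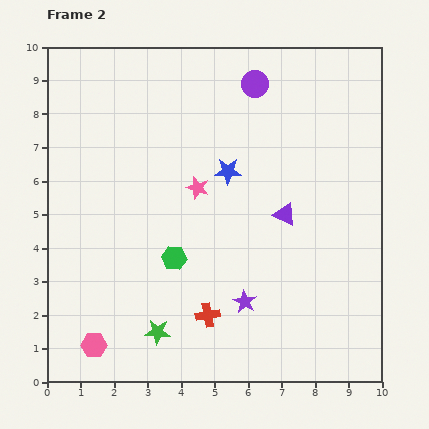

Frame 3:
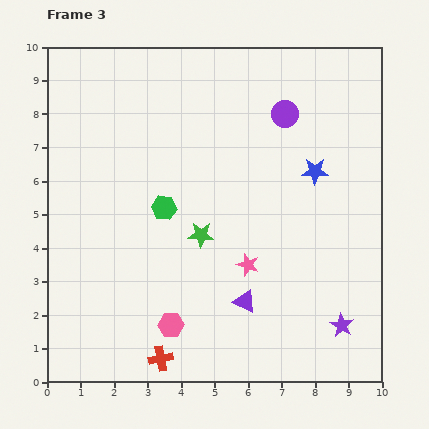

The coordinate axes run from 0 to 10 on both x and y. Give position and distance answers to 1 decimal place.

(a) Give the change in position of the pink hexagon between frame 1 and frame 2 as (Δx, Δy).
(-2.3, 0.5)

The pink hexagon was at (3.7, 0.6) in frame 1 and (1.4, 1.1) in frame 2.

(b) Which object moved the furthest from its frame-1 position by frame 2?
the green star

(moved 3.2; next 2.9)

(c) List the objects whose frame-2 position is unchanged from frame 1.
none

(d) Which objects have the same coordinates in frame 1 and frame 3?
none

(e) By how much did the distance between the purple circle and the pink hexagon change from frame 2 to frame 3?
-2.0

Distance in frame 2: 9.2. Distance in frame 3: 7.2.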